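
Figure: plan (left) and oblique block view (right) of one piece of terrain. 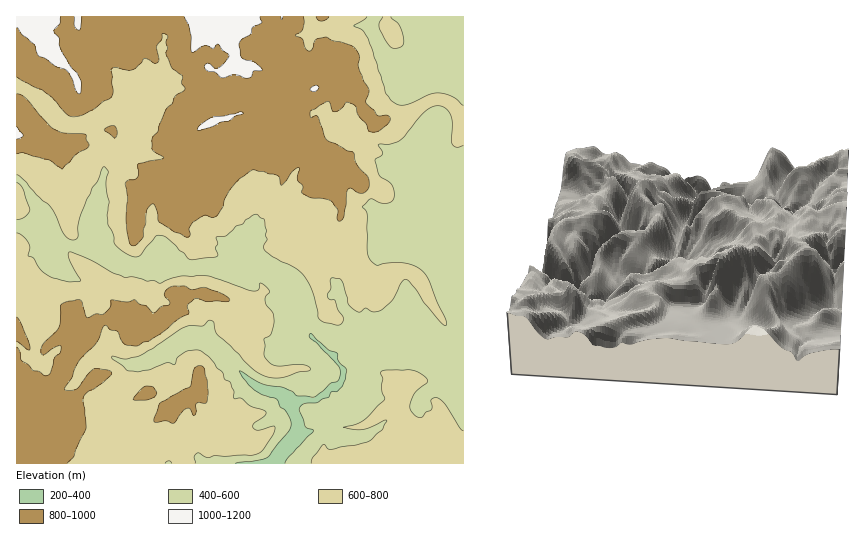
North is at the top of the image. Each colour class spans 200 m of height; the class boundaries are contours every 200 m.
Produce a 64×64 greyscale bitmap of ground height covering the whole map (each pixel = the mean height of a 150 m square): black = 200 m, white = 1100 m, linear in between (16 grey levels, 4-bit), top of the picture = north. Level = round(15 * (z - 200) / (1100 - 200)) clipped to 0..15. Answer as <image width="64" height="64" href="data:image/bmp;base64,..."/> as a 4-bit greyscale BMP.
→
<image width="64" height="64" href="data:image/bmp;base64,Qk12CAAAAAAAAHYAAAAoAAAAQAAAAEAAAAABAAQAAAAAAAAIAAATCwAAEwsAABAAAAAAAAAAAAAAABEREQAiIiIAMzMzAERERABVVVUAZmZmAHd3dwCIiIgAmZmZAKqqqgC7u7sAzMzMAN3d3QDu7u4A////AMzMy7qpiIiIiId3eIdWVVREMyI0Vnd3d3d3iIiIiIiIzMzMy6mIiIiIiIiIh3h3d3d1MiNFZ3d3eIiIiIiIiIjMzMzcqZiIiImZiImIiJmZmIdTIjVndnd3iIiIiIiIiMzMzMy6mIiIiZmZmZiZmZiIiGQiJFZmZmZ3iIiImYiIzLu8zLqZiIiJmZmZmZmZiId3dkIjRVZmZmd3iIiIh4fMu7zMu6mIiImaqqqqmpiId2ZmUyRFZnd3d3d4iHd3dsy7vMy6mZmIiZqqqqqqmIiHdlZTNFZmZmZ3d3h3d3d1y7u7zLqZmZmZmquqqqqZiId3ZDI0VVVVVmd3h3Z3d2W7u7u8uqmZmqmqqrqqqpmIdmVUIjRERFVWZniHdmd2VbzMu7u6qZmaqqqqqqqqmYdlRDMjMzM0RVVmd4h2Z2ZVzMzLqqqqqqqqqqmaqqqYdlQzMjNFVDNEVVZ4mYdmZVXLu7u6mrqqmZmqqZmquph1QzREVVVlQzRFVniZmHZVVbuqqruZu7qYiImYmaqql2Q0Vnd2ZmZUNEVWeIiIdlZmuqqqq6mqqpdmZ4iJqql2VEaIh3d3ZlQ0VWZnd3ZlVmaqqqqqqZmYdmVVZ3iZmGVEaIdmZmZlRERVVVVmZmZmZqqqqqq6mId4d2VVZ4iGVEaJh2VVVVRDRFVVVWZmZmZmqqqqqqupiJmZh1VVZmVFaJmHZVVVRDREREVVVmZmZmWqmqqqqrqZmrupdlRFRFZ5mYdlVEQzRVRVVVVVZmZmZaqZqqqqu6mrzMuodVRVaJmZh3ZVRERVZVVVVVVWZmZlqpmaqqq7qqvMzLqXZmZ5mZiIdlVERWZlVlVVVWZmZ2WpmZqrqqqrvNzLu6mYh3iZmYh2VERXd3ZmZmVVZmZ3ZamZmqu6qqu8zLq7u6mIiZqZh3ZURWd3dmZmZmZmZ3ZlmZmaq6qZmru6qaq7qpmZqph3ZlRFZ3dmd3d2ZmZ3dlWZmamaqpiaqqqZmruqqqqpiHdmVEVnd2d3eHdmZ3dmVYmZmYiZiZqZmZiKu6qqqph3d2ZURXd3Z4iIh3Znd2ZliZmId3d4mYiIiHmqqamYd2Z3ZURWd3ZniIiHdnd2ZlWJmHdmd4mYd3dmZneHh3ZmZmVVVVeHd3eIiIh3d3ZmVYiHZmZ3iIdmZlVVVVZmVVVmVVVWeId3d4iHeHd3ZmZlh3ZmZniHZlVVVVVVVVVVVVVWZmeIh3d3iHd3d3ZmZmaHdmZnd2ZVVmZlVWZ3d2ZVVWZ3iJiId4iIdmZmZmZmZodmVmZmVVVniGVWZ3mYdlVWZ3iImIiIiIhmZmZmZmZmh2ZVZmVVVnmqhlZ4mYd2ZVZneIiIiIiIiGZmZmZmZmZ2ZlVndlVmebuXZ5mph3dmZmd4iIiImYiIZmZmZmZmZmZlVXh2VWeJu6iJqqmIh3ZmZ3eIiIiZmYhmZmZmZmZmZlVWiXZVZ4q7qau7qpmYd3ZniIiImZqpmGZmZmZmZmZ3ZmaJhmVnirupq8u6qqmId3d4iZmZmqmIZmZmZmZmZodmZ5mHZmeKu6qrzMu7upiHeIiJmZmaqYdmZmZmVVZmd2Z4mYdmZ4m7urvNzLu6mIiIiImZqqq5h2d3ZmZVVmZ3Z4mal3Znmru7u83MzMupiImamaqru7qZiIdmZVVVZnd4iaqYdmiaq7u7zczMzKmZmZqZqru8uryoh2ZlVVVVd3iaqpiHaKqqu7zN3MzMupmZqqqru7zLzKh2ZlVVVVV3iJqqmYdniaq7vNzMzMzLqqqqqqu7vM3Ll2ZmVVVVVXiJmqqpiHd4mqu8zMzLzMy7u7u6qrvM3bmHZmVWZlVVmZqqqqmYeIiaqqq7u7u8zMu8u7u7u83cqHdmZWZmZmaqu7u6qpmJiJmaq8y7u7vMzM3Mu7u7zLqph3ZmZmZmZszMzLu6qYmYiJq7zNy7u8zM3dzMzMy7qYiHdmZmZmZ33d3Mu7qpmqh4mqu83czMzMzdzMzMy6mIeIiIdmZmZnjdzLqqqqqqqYiaqrvN3czMzNzMzLu7mIeJqpmHZmZmeNy7qpmZmZqoiJqqu83e3d3d3dzMu7qYiJqrqph2ZmZ43LqpmqmZiZiImaqrzN3d3d3d3cy6qZmYmrqqmIdmZnjLqpmru6qYiYiaqqu8zN3d3d3NzMupmqmqqpmIiHZnd7qpmrzMuqmZiZqqq7zMzd3czMzLu7qruqqph3Z3d3d3qpmqvN3LuqmJmZqqu7zM3MzMzMzM3Lu7u6h2ZmZ3d3aqqrvN3cy6qZiZmZqrzMzMzMzd3d3d3MzLqXZVVWZmZaq7vM3dzLqZmZiZmrvMzd3d3d3d3d3dzLqYdlVVVVVVq7zN3d3MupmqmZmqvN3d3d3d3d3d3d3cupdmVVVVVUS8zd3d3Mu6qqqamaq83d7u7d3d3d3N3dy5h2VVVVVERLzd3u3Mu7u7qqqqq8zN3e7t3dzd3LzN3LmHZVZVVVVVzN3u7cu7zLu6q6q73czd3d3dzN3Lu8zMuXZmZmVVVVXN3u7czMzMy7u7qrve3d3u3dzMzLqru7uodmd2ZVVVVc3u7tzM3dzLu7uqvN7u7u7d3Mu7uaqqqZh2Z3dlVVVV3u7t3N3d3MzMu6q83v7u7u3dzMupmZmIh2Z3dmVVVWbu7u7d3dzMzNzLq8ze/+7+7t3d3LmJiHd2Znd2ZVVWZu7u7t3d3MzN3Mu83e//7v7u3d3cuZqpiHdmd2ZlVVZm"/>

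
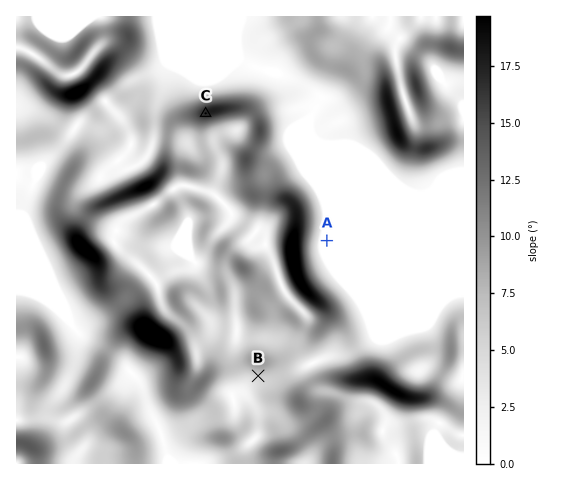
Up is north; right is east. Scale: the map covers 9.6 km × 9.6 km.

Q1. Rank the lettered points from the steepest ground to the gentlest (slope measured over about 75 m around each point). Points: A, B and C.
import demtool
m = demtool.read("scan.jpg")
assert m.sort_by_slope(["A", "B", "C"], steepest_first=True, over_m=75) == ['C', 'B', 'A']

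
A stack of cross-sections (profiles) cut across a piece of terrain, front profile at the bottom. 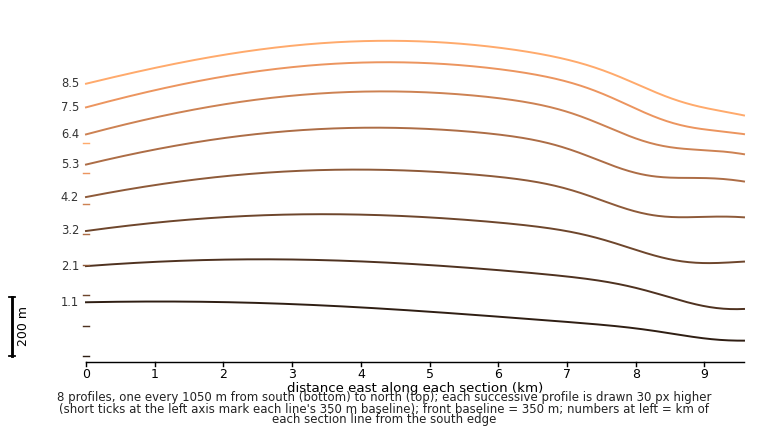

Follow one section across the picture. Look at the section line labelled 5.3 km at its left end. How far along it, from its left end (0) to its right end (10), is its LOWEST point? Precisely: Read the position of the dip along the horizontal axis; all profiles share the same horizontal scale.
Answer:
10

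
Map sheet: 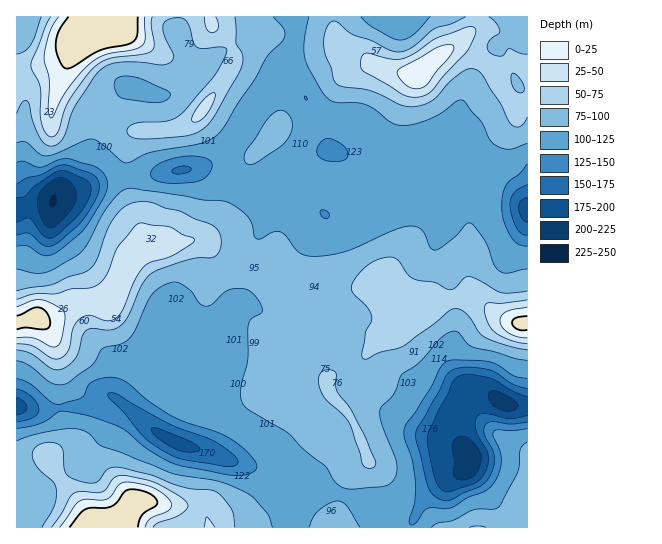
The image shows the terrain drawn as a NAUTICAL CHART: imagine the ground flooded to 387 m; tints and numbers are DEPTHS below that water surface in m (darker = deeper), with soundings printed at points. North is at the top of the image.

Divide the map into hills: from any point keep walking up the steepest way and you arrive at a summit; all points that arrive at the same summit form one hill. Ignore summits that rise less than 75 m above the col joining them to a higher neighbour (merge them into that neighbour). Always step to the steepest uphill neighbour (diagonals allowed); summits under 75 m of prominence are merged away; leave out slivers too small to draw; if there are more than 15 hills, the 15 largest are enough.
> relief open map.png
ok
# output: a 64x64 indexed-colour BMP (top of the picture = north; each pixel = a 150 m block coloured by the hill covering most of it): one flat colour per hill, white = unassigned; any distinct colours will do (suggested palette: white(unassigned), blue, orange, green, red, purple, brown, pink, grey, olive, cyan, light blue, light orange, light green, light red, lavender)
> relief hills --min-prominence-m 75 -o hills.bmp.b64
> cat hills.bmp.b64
<image width="64" height="64" href="data:image/bmp;base64,Qk12CAAAAAAAAHYAAAAoAAAAQAAAAEAAAAABAAQAAAAAAAAIAAATCwAAEwsAABAAAAAAAAAA////ALR3HwAOf/8ALKAsACgn1gC9Z5QAS1aMAMJ34wB/f38AIr28AM++FwDox64AeLv/AIrfmACWmP8A1bDFAFVVVVVVVVVVVVVVVVVVVVVVUREREREREiMzMzMzMzMzVVVVVVVVVVVVVVVVVVVVVVVRERERERIiIjMzMzMzMzNVVVVVVVVVVVVVVVVVVVVVVVERERERIiIiMzMzMzMzM1VVVVVVVVVVVVVVVVVVVVVVURERERIiIiIjMzMzMzMzVVVVVVVVVVVVVVVVVVVVVVVREREiIiIiIiIzMzMzMzNVVVVVVVVVVVVVVVVVVVVVVRIiIiIiIiIiIiMzMzMzM1VVVVVVVVVVVVVVVVVVVVVRESIiIiIiIiIiIiMzMzMzVVVVVVVVVVVVVVVVVVVVUiEREiIiIiIiIiIiIjMzMzNVVVVVVVVVVVVVVVVVURERIhERIiIiIiIiIiIiIzMzM1VVVVVVVVVVVVVVVRERERESEREiIiIiIiIiIiIzMzMzVVVVVVVVVVVVVRERERERERIhESIiIiIiIiIiIjMzMzNVVVVVVVVVVVURERERERERESIRIiIiIiIiIiIjMzMzM1VVVVVVVVVVURERERERERERIiIiIiIiIiIiIiMzMzMzVVVVVVVVVVURERERERERERESIiIiIiIiIiIiIzMzMzNVVVVVVVVVURERERERERERERIiIiIiIiIiIiIjMzMzMxERERERFVEREREREREREREREiIiIiIiIiIiIiIzMzIiEREREREREREREREREREREREiIiIiIiIiIiIiIjMzIiIRERERERERERERERERERERESIiIiIiIiIiIiIiIiIiIhERERERERERERERERERERERIiIiIiIiIiIiIiIiIiIiEREREREREREREREREREREREiIiIiIiIiIiIiIiIiIiIREREREREREREREREREREREiIiIiIiIiIiIiIiIiIiIhERERERERERERERERERERERIiIiIiIiIiIiIiIiIiIiEREREREREREREREREREREREiIiIiIiIiIiIiIiIiIiIRERERERERERERERERERERESIiIiIiIiIiIiIiIiIiIhERERERERERERERERERERERIiIiIiIiIiIiIiIiIiIiERERERERERERERERERERERIiIiIiIiIiIiIiIiIiIiIRERERERERERERERERERESIiIiIiIiIiIiIiIiIiIiIhERERERERERERERERERESIiIiIiIiIiIiIiIiIiIiIiERERERERERERERERERESIiIiIiIiIiIiIiIiIiIiIiIRERERERERERERERERERIiIiIiIiIiIiIiIiIiIiIiIhERERERERERERERERERESIiIiIiIiIiIiIiIiIiIiIiERERERERERERERERERERIiIiIiIiIiIiIiIiIiIiIiIREREREREREREREREREREiIiIiIiIiIiIiIiIiIiIiIhERERERERERERERERERESIiIiIiIiIiIiIiIiIiIiIiERERERERERERERERERERIiIiIiIiIiIiIiIiIiIiIiIREREREREREREREREREREiIiIiIiIiIiIiIiIiIiIiIhERERERERERERERERERESIiIiIiIiIiIiIiIiIiIiIiEREREREREREREREREREREiIiIiIiIiIiIiIiIiIiIiIRERERERERERERERERERESIiIiIiIiIiIiIiIiIiIiIhEREREREREREREREREREREiIiIyIiIiIiIiIiIiIiIiMzMRERERERERERERERERESIiIzMiIiIiIiIiIiIiIiIzMzEREREREREREREREREREiIzMzMRERIiIiIiIiIiJDMzMzMRERERERERERERERERMzMzMxEREREiIiIiIiJEMzMzMzMzMRERERERERMzMzMzMzMzERERERERIiIiJEQzMzMzMzMzMzMxERETMzMzMzMzMzMRERERERERIiRERDMzMzMzMzMzMzMzMzMzMzMzMzMzMxERERERERERREREMzMzMzMzMzMzMzMzMzMzMzMzMzM0QRERERERERREREQzMzMzMzMzMzMzMzMzMzMzMzMzNEREQRERERERRERERDMzMzMzMzMzMzMzMzMzMzMzMzM0RERERBERERREREREMzMzMzMzMzMzMzMzMzMzMzMzM0REREREREQUREREREQzMzMzMzMzMzMzMzMzMzMzMzMzRERERERERERERERERDMzMzMzMzMzMzMzMzMzMzMzMzREREREREREREREREREMzMzMzMzMzMzMzMzMzMzMzMzNEREREREREREREREREQzMzMzMzMzMzMzMzMzMzMzMzNERERERERERERERERERDMzMzMzMzMzMzMzMzMzMzMzM0REREREREREREREREREMzMzMzMzMzMzMzMzMzMzMzM0REREREREREREREREREQzMzMzMzMzMzMzMzMzMzMzMzRERERERERERERERERERDMzMzMzMzMzMzMzMzMzMzMzREREREREREREREREREREMzMzMzMzMzMzMzMzMzMzMzNEREREREREREREREREREQzMzMzMzMzMzMzMzMzMzMzMzRERERERERERERERERERDMzMzMzMzMzMzMzMzMzMzMzNEREREREREREREREREREMzMzMzMzMzMzMzMzMzMzMzM0REREREREREREREREREQzMzMzMzMzMzMzMzMzMzMzMzRERERERERERERERERERDMzMzMzMzMzMzMzMzMzMzMzNERERERERERERERERERE"/>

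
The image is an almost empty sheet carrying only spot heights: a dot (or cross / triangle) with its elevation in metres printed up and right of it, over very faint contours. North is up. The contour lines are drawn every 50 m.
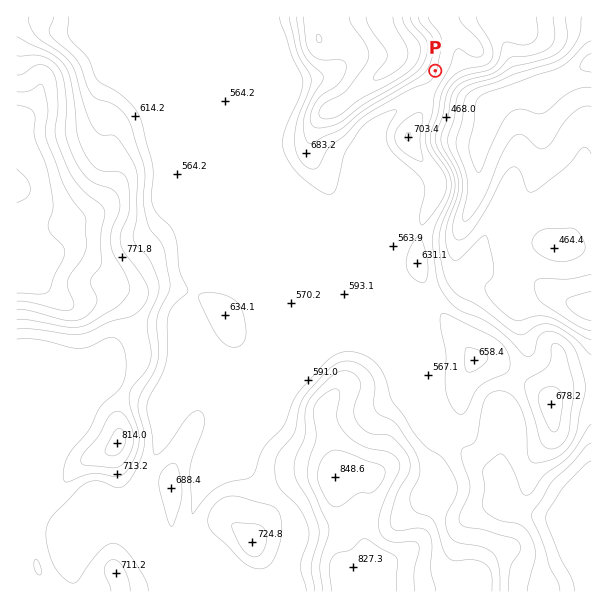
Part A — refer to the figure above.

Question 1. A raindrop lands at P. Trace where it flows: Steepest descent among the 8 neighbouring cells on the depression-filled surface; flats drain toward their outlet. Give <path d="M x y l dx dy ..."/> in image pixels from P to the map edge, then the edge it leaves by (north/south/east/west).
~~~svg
<path d="M435 71l9 0 30 30 3 1 29 0 7-7 3-2 12-1 2-2 4 0 2-1 13 0 9-9 11-5 10-7 3-2 9 0"/>
exit: east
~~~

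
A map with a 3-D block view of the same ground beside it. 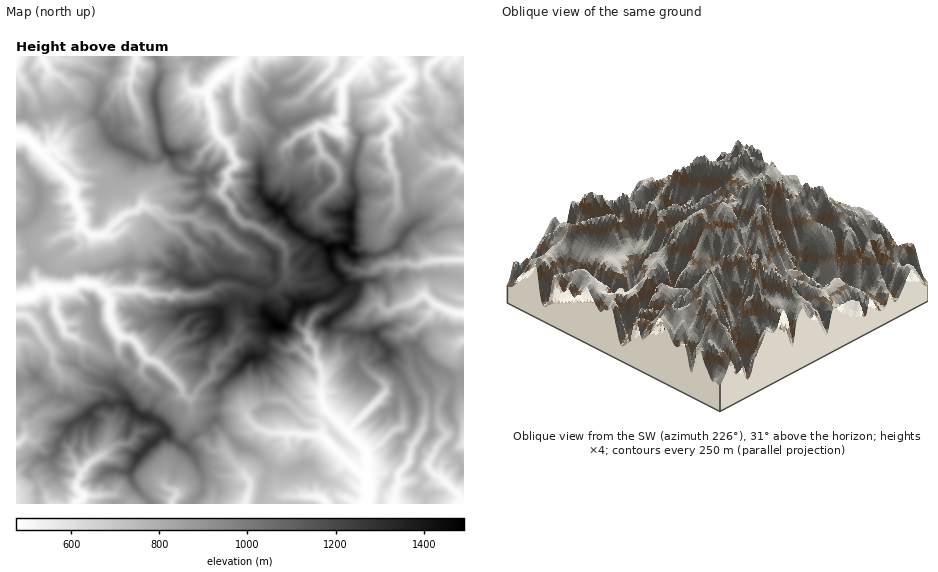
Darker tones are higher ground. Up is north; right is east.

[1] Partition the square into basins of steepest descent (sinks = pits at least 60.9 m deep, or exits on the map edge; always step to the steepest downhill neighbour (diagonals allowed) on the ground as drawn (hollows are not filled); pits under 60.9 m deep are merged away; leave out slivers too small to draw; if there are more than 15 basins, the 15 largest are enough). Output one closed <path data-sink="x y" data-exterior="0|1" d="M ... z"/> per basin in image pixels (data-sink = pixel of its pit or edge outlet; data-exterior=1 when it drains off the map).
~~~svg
<path data-sink="17 298" data-exterior="1" d="M36 260l-3 0-5 5-6 10-6 1 0 52 8 1 5 3 10 15 1 7-4 23 15 13 3 7 17 2 18 15 6-7 7-3 27 0 10 11 19 6 6 7 4 8 15 11 13-13 13-6 7-10 0-14 3-6 0-10 27-29 12-2 6-5 3-19 8-8-11-13 2-10-3-14-28-12-21 0-8 6-13 2-12-9-12-2-9-7-31-2-33 7-20-4-8 5-11 0-11-4z"/><path data-sink="17 135" data-exterior="1" d="M73 105l-14 5-9 0-15 7-15-1-4 1 0 40 7 5 16 28-2 21-5 8-8 6 2 17 8 18 7 2 5 6 11 4 11 0 8-5 20 4 23-6 24-1 17 2 9 7 12 2 12 9 13-2 8-6 13-1 29 9 8 4 10-6 0-28-16-14-19-7-23-25-13-8-2-25-19-3-7-8-3-9-4-3-11 8-9 0-30-15-9-9-5-14-8-9z"/><path data-sink="368 491" data-exterior="0" d="M343 281l-1 5-12 10-25 8-7 0-15 22-4 1-3-3-8 7-4 21-6 5-12 2-27 29 0 10-3 6 0 15 25 28 15 6 16 15 15 3 21-7 11 13 12 8 1 10 5 9 42 0 3-13 17-32-1-9 2-10 13-14 2-17-2-11-13-26-11-11-1-10-13-17-21 0-6-4-14-1-6-5 0-3 16-13 10-12 2-10z"/><path data-sink="237 65" data-exterior="0" d="M297 56l-141 1 4 5 1 12-6 16 0 14 9 42 8 9 3 9 7 8 20 4-2 9 3 16 13 7 23 25 19 7 16 14 1 25-4 6-8 4 3 13-2 10 15 15 7-4 12-19 7 0 23-6 15-14-1-6-10-10-2-19-10-7-11-3-15-10-7-11-21-18-6-9 0-31 8-9 13-24-13-13-2-11 9-10 2-12 20-14z"/><path data-sink="368 57" data-exterior="1" d="M379 56l-35 0-5 16-25 25-2 16-15 8-16 5-13 25-8 9 0 31 3 6 24 21 7 11 15 10 11 3 8 6 6-2 12 0 5-7-1-26 6-18-4-24 8-29 0-7-7-11 1-23 7-4 17-5 7-6-4-8 4-10-5-7z"/><path data-sink="76 503" data-exterior="1" d="M125 402l-13 3-10-1-7 3-7 8-20 13-10 14 0 7-8 9-10 0-8 7-3 8 8 9 2 22 111-1-17-21-3-11 7-14 14-14 16-11-9-11-19-6-10-11z"/><path data-sink="397 57" data-exterior="1" d="M420 56l-39 0-1 5 5 7-4 7 4 11-7 6-17 5-7 4-1 23 7 11 0 7-8 29 0 10 4 14 13-4 17 0 6 4 13 0 1-23-4-10 18-16 17-10-7-8 0-12-6-8 0-7-3-7z"/><path data-sink="463 313" data-exterior="1" d="M442 273l-39 1-10 6-25 0-13 5 1 6-4 9-19 16-5 8 6 5 14 1 6 4 21 0 14 17 8-1 7-5 10 1 9-11 14-6 26 0 1-52z"/><path data-sink="136 57" data-exterior="1" d="M155 56l-40 0-5 18-9 13-1 14-5 12 9 9 3 10 8 10 33 18 9 0 11-8-6-13-7-35 0-14 6-16-1-12z"/><path data-sink="463 260" data-exterior="1" d="M463 225l-19 1-13 6-6 0-12-7-9 8-7 13-21 10-22 0-10-10-10 0-4 3 1 15 11 15 8 6 7 0 11-5 25 0 10-6 39-1 21 3z"/><path data-sink="461 503" data-exterior="1" d="M416 349l2 20 10 13 4 12-1 39-11 16 0 7-5 12 8 10-6 13 10 5-1 8 37 0 0-38-14-16 0-4 7-10 0-8-8-20 4-17-1-14-4-5-16-8z"/><path data-sink="245 503" data-exterior="1" d="M215 419l-8 10-11 5-12 12 9 8 10 23 10 4 5 5 0 18 42 0 8-31 0-8-16-15-11-3z"/><path data-sink="393 503" data-exterior="1" d="M413 345l-9 0-7 5-9 2 1 9 11 11 9 18 6 22-5 19-10 9-2 10 1 9-17 32-1 13 44 0 2-5-2-4-8-4 6-13-8-10 5-12 0-7 11-16 1-39-4-12-10-13z"/><path data-sink="17 443" data-exterior="1" d="M35 377l-19 3 1 83 11-3 7 1 4-3 11 0 8-9 0-7 10-14 20-13-14-15-20-3-3-7z"/><path data-sink="43 59" data-exterior="0" d="M113 56l-80 0-5 15 8 12 11 28 26-6 22 8 5-12 1-14 11-16z"/>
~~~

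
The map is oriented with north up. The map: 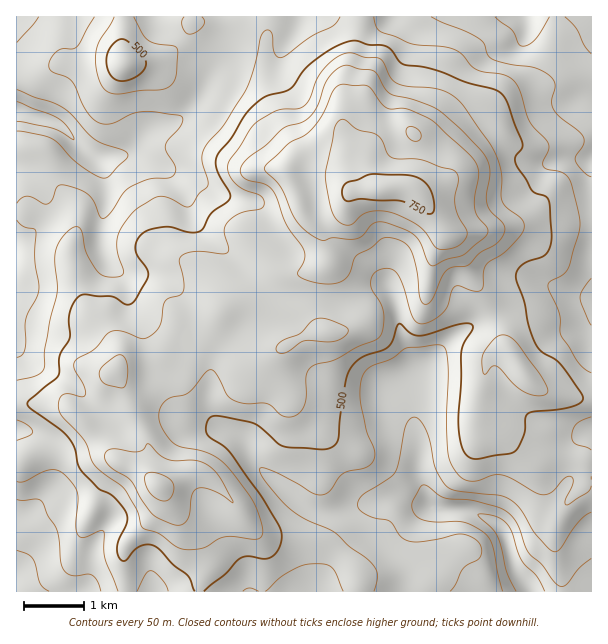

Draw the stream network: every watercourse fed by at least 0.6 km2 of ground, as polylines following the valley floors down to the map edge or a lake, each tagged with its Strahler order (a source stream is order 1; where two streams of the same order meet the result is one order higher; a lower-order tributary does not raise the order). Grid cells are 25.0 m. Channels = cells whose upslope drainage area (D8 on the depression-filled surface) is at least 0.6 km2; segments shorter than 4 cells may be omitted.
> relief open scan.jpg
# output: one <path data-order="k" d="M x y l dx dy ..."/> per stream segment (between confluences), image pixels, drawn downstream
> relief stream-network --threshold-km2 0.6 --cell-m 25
<path data-order="1" d="M305 591l6 0"/><path data-order="1" d="M591 575l0 16"/><path data-order="3" d="M504 533l3 6 0 4 2 2 0 4 1 2 2 10 6 12 6 6 0 2 4 4 3 6"/><path data-order="1" d="M104 530l-6 7-6 12 0 5-2 1 0 24-1 3-9 9-63 0"/><path data-order="1" d="M216 530l3 7 26 26 0 3 1 1 0 24 3 0"/><path data-order="1" d="M521 528l-3 0-2 2-12 3"/><path data-order="1" d="M17 522l0 69"/><path data-order="3" d="M435 510l33 0 2 2 3 0 7 4 3 0 9 5 3 3 2 0 6 6 1 3"/><path data-order="1" d="M431 509l4 1"/><path data-order="3" d="M431 507l1 0 3 3"/><path data-order="2" d="M248 446l0 3 7 13 24 24 2 0 15 14 1 0 3 3 11 6 3 0 1 1 6 0 2 2 24 0 1-2 3 0 2-1 3 0 1-2 3 0 2-1 3 0 6-3 4 0 9-5 21 0 2 2 3 0 6 3 4 0 2 1 3 0 6 3"/><path data-order="1" d="M248 438l0 8"/><path data-order="1" d="M33 434l-1-2-6 0-2-1-7 0 0-2"/><path data-order="2" d="M227 431l12 6 9 9"/><path data-order="2" d="M414 425l2 12 1 1 0 33 2 2 0 4 3 5 0 3 3 4 1 11 5 6 0 1"/><path data-order="1" d="M524 416l6 1 1 2 3 0 2 1 4 0 2 2 13 1 2 2 3 0 6 3 6 0 1 1 18 0 0 2"/><path data-order="2" d="M210 414l2 3 12 12 3 2"/><path data-order="2" d="M411 410l0 4 2 2 0 7 1 2"/><path data-order="1" d="M98 408l-27-27-17-9-7-1-14-8-16-16 0-6"/><path data-order="1" d="M171 408l0 5 3 6 14 13 25 0 2-1 12 0"/><path data-order="1" d="M375 384l15 12 6 0 3 2 12 12"/><path data-order="1" d="M224 351l-11 11 0 3-1 1 0 21-2 2 0 25"/><path data-order="1" d="M591 330l0-33"/><path data-order="1" d="M470 324l-11 11-1 0-39 39-5 9 0 42"/><path data-order="1" d="M351 300l8-3 3-3 10-6 15 0 3 3"/><path data-order="1" d="M129 294l0-7-3-6-21-21 0-2"/><path data-order="2" d="M591 293l0 4"/><path data-order="2" d="M390 291l3 5 0 3 3 6 0 4 2 2 0 9 1 1 0 8 2 1 0 5 1 1 0 3 2 2 0 3 1 1 0 3 2 2 0 3 3 4 0 5 1 1 0 47"/><path data-order="1" d="M17 290l0-38"/><path data-order="1" d="M131 278l-14-8-12-12"/><path data-order="1" d="M531 276l9 5 3 0 11 6 3 0 4 3 5 0 1 1 5 0 1 2 18 0"/><path data-order="1" d="M246 269l-54-53"/><path data-order="1" d="M393 267l-4 9 0 12"/><path data-order="1" d="M591 261l0 32"/><path data-order="2" d="M105 258l-1-1 0-3-3-6 0-27 1-2 0-4 2-2 0-7 1-2 0-33-1-1 0-3-8-9"/><path data-order="2" d="M192 216l-1-1 0-5-2-1 0-5-1-1-2-6-7-9 0-2-6-6 0-1-11-11"/><path data-order="1" d="M315 209l2 1 0 5 1 1 0 3 2 2 0 3 3 6 0 12-9 9-23 0-19-20-6-12 0-3-3-3 0-1-11-11-6 0-1-1-11 0-1-2-9-1-11-8-1 0-5-4-1 0-8-8-6-3-13 0-2-1-4 0-2-2-3 0-6-3"/><path data-order="1" d="M515 198l3 0 6-3 18-18 0-3 3-3 0-1 9-9 3 0 1-2 33 0"/><path data-order="1" d="M24 171l-7 0 0-3"/><path data-order="2" d="M162 168l-1-1-8-2-4-3-3 0-9-4-5 0-1-2-15 0"/><path data-order="3" d="M96 158l-6-5-1 0-5-4-1 0-21-23-9-4-3 0-6-3-5 0-1-2-5 0-1-1-3 0-6-3-5 0-1-2"/><path data-order="3" d="M116 156l-11 0-1 2-8 0"/><path data-order="2" d="M123 155l-6 0-1 1"/><path data-order="1" d="M135 141l0 2-12 12"/><path data-order="1" d="M393 132l0-3-1-1 0-33 3-3 4-9 2-9 1-2 2-12 3-6 0-7 1-2 0-28-10 0"/><path data-order="2" d="M177 120l-6 3-12 2-1 1-6 2-27 27-2 0"/><path data-order="1" d="M564 107l6-2 14-7 7 0 0-5"/><path data-order="1" d="M297 99l-18-18 0-25 3-6 9-12 6-12 2-9 3 0"/><path data-order="1" d="M210 75l-7 17-3 3-3 6-20 19"/><path data-order="1" d="M495 53l11 0 1-2 3 0 15-15 0-19"/><path data-order="1" d="M440 17l85 0"/>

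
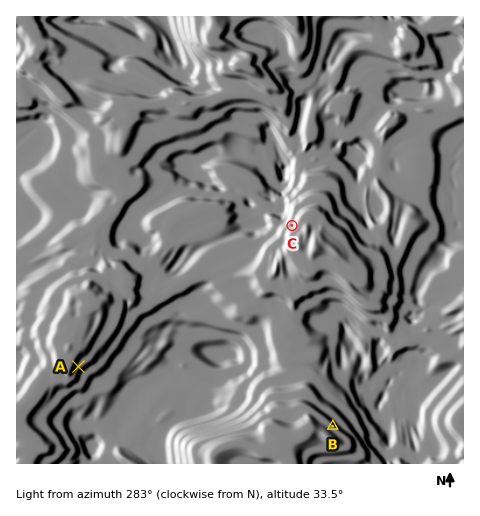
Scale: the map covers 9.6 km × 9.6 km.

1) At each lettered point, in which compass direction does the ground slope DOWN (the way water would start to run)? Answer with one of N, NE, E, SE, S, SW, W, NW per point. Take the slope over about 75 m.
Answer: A SE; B NE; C NW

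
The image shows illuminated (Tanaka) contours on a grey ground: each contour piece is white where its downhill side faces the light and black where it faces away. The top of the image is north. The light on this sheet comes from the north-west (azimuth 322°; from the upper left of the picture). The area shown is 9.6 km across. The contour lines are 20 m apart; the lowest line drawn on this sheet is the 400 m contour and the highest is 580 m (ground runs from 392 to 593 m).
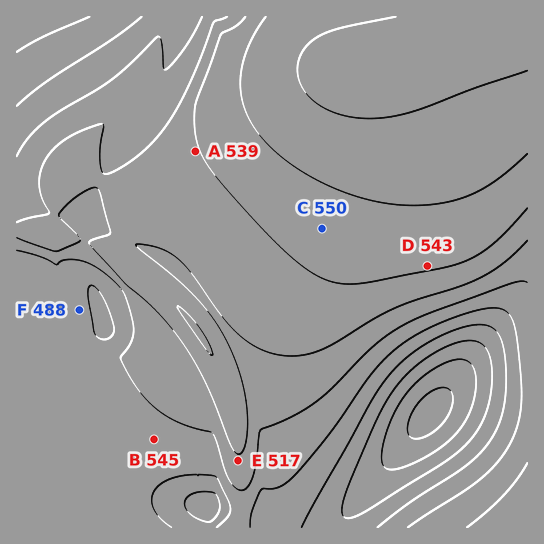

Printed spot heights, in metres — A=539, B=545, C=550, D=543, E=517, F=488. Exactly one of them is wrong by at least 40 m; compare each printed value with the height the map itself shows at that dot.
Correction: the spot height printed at B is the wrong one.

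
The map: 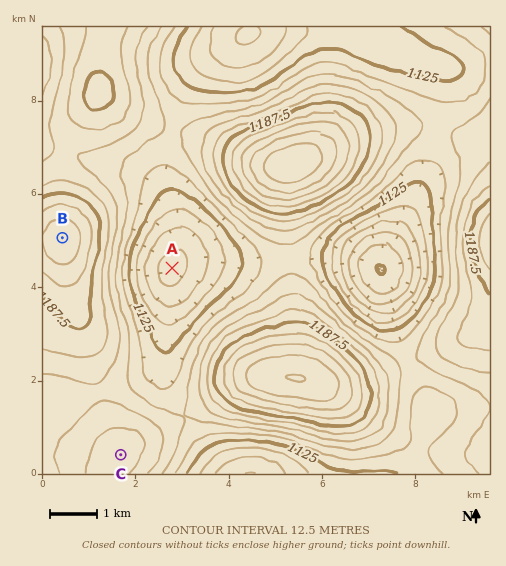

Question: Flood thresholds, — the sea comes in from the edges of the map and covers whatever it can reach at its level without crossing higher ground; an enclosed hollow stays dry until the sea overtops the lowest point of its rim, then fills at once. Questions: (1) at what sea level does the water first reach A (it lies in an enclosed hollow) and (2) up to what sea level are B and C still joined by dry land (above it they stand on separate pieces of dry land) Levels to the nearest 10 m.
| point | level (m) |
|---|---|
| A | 1150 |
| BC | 1160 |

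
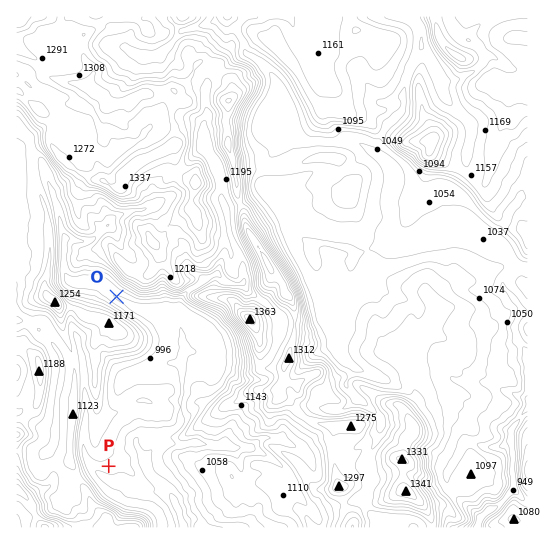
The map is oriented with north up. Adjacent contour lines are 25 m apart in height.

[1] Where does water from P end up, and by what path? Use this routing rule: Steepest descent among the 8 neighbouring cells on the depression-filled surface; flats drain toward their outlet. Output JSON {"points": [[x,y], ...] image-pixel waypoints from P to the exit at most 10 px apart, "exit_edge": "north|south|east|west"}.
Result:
{"points": [[109, 466], [109, 477], [118, 481], [129, 485], [139, 489], [150, 491], [161, 489], [171, 494], [177, 505], [179, 515], [183, 526], [183, 527]], "exit_edge": "south"}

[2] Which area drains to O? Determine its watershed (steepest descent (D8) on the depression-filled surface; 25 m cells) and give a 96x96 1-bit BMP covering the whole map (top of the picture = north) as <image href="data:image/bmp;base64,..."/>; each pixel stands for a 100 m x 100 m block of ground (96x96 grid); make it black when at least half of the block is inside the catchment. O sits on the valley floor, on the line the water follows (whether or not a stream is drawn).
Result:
<image width="96" height="96" href="data:image/bmp;base64,Qk2+BAAAAAAAAD4AAAAoAAAAYAAAAGAAAAABAAEAAAAAAIAEAAATCwAAEwsAAAIAAAAAAAAA////AAAAAAAAAAAAAAAAAAAAAAAAAAAAAAAAAAAAAAAAAAAAAAAAAAAAAAAAAAAAAAAAAAAAAAAAAAAAAAAAAAAAAAAAAAAAAAAAAAAAAAAAAAAAAAAAAAAAAAAAAAAAAAAAAAAAAAAAAAAAAAAAAAAAAAAAAAAAAAAAAAAAAAAAAAAAAAAAAAAAAAAAAAAAAAAAAAAAAAAAAAAAAAAAAAAAAAAAAAAAAAAAAAAAAAAAAAAAAAAAAAAAAAAAAAAAAAAAAAAAAAAAAAAAAAAAAAAAAAAAAAAAAAAAAAAAAAAAAAAAAAAAAAAAAAAAAAAAAAAAAAAAAAAAAAAAAAAAAAAAAAAAAAAAAAAAAAAAAAAAAAAAAAAAAAAAAAAAAAAAAAAAAAAAAAAAAAAAAAAAAAAAAAAAAAAAAAAAAAAAAAAAAAAAAAAAAAAAAAAAAAAAAAAAAAAAAAAAAAAAAAAAAAAAAAAAAAAAAAAAAAAAAAAAAAAAAAAAAAAAAAAAAAAAAAAAAAAAAAAAAAAAAAAAAAAAAAAAAAAAAAAAAAAAAAAAAAAAAAAAAAAAAAAAAAAAAAAAAAAAAAAAAAAAAAAAAAAAAAAAAAAAAAAAAAAAAAAAAAAAAAAAAAAAAAAAAwAAAAAAAAAAAAAADwAAAAAAAAAAAAAA/4AAAAAAAAAAAAAB/8AAAAAAAAAAAAAD/+AAAAAAAAAAAAAH/+AAAAAAAAAAAAAH//AAAAAAAAAAAAAD//gAAAAAAAAAAAAD//yAAAAAAAAAAAAD///AAAAAAAAAAAAD///AAAAAAAAAAAAD///gAAAAAAAAAAAD///gAAAAAAAAAAAD///AAAAAAAAAAAAD///AAAAAAAAAAAAD///gAAAAAAAAAAAD///wAAAAAAAAAAAD///wAAAAAAAAAAAD///8AAAAAAAAAAAD///+AAAAAAAAAAAD////AAAAAAAAAAAH////gAAAAAAAAAAH////gAAAAAAAAAAP////gAAAAAAAAAAP////gAAAAAAAAAAP/4//gAAAAAAAAAAP/A//gAAAAAAAAAAf8Af+AAAAAAAAAAAf4AP8AAAAAAAAAAAfgAH8AAAAAAAAAAAfAAB8AAAAAAAAAAAPAAAcAAAAAAAAAAAGAAAAAAAAAAAAAAAAAAAAAAAAAAAAAAAAAAAAAAAAAAAAAAAAAAAAAAAAAAAAAAAAAAAAAAAAAAAAAAAAAAAAAAAAAAAAAAAAAAAAAAAAAAAAAAAAAAAAAAAAAAAAAAAAAAAAAAAAAAAAAAAAAAAAAAAAAAAAAAAAAAAAAAAAAAAAAAAAAAAAAAAAAAAAAAAAAAAAAAAAAAAAAAAAAAAAAAAAAAAAAAAAAAAAAAAAAAAAAAAAAAAAAAAAAAAAAAAAAAAAAAAAAAAAAAAAAAAAAAAAAAAAAAAAAAAAAAAAAAAAAAAAAAAAAAAAAAAAAAAAAAAAAAAAAAAAAAAAAAAAAAAAAAAAAAAAAAAAAAAAAAAAAAAAAAAAAAAAAAAAAAAAAAAAAAAAAAAAAAA="/>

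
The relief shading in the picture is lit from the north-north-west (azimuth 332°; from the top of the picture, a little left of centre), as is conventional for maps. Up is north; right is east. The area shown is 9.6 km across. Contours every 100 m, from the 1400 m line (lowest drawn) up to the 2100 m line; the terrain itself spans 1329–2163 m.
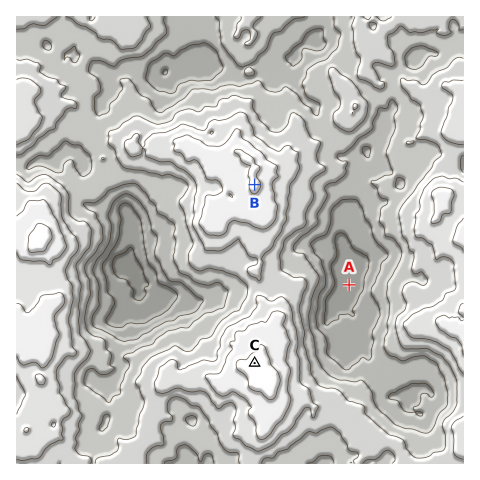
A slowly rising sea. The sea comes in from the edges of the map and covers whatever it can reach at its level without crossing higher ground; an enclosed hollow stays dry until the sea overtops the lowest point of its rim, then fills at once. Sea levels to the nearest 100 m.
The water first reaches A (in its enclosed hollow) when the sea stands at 1800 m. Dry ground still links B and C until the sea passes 1900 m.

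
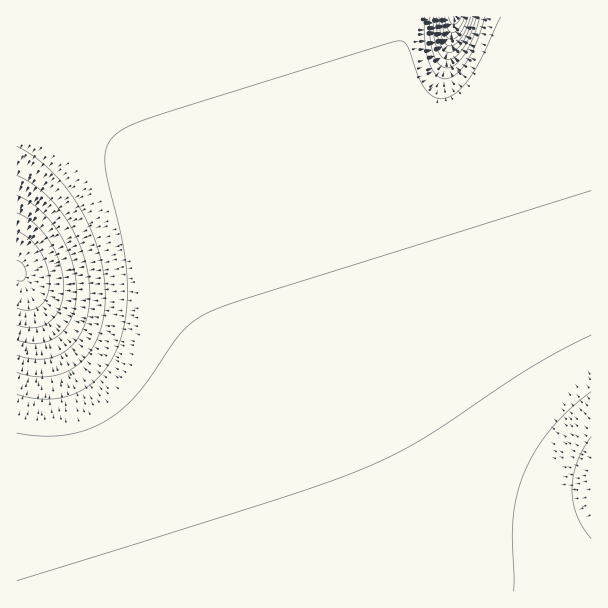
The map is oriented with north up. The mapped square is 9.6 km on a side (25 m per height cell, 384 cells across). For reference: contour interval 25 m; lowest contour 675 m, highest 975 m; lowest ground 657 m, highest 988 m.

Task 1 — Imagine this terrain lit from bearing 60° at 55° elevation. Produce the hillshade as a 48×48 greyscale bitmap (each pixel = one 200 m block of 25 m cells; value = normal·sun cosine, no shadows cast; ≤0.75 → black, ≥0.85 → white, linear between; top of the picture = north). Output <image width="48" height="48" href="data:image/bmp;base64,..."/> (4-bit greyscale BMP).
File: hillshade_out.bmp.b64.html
<image width="48" height="48" href="data:image/bmp;base64,Qk32BAAAAAAAAHYAAAAoAAAAMAAAADAAAAABAAQAAAAAAIAEAAATCwAAEwsAABAAAAAAAAAAAAAAABEREQAiIiIAMzMzAERERABVVVUAZmZmAHd3dwCIiIgAmZmZAKqqqgC7u7sAzMzMAN3d3QDu7u4A////ALu7u7u7u7u7u7u7u6qqqqqqqqqqqqqZmbu7u7u7u7u7u7u7u6qqqqqqqqqqqqmZmbu7u7u7u7u7u7u7uqqqqqqqqqqqqpmZmbu7u7u7u7u7u7u7uqqqqqqqqqqqqZmZiLu7u7u7u7u7u7u7uqqqqqqqqqqqmZmYiLu7u7u7u7u7u7u7uqqqqqqqqqqqmZmIiLu7u7u7u7u7u7u7uqqqqqqqqqqqmZmIh7u7u7u7u7u7u7u7uqqqqqqqqqqqmZmIh7u7u7u7uqu7u7u7uqqqqqqqqqqqmZmIh7u7u7u7qqqru7u7u6qqqqqqqqqqmZmIiLu7u7u6qqqqu7u7u6qqqqqqqqqqqZmYiLu7u7uqqqqqq7u7u6qqqqqqqqqqqZmZiLu7u7uqqqqqq7u7u7qqqqqqqqqqqpmZmczLu7qqqqqqqru7u7qqqqqqqqqqqqmZmczMu7qqqqqqqru7u7uqqqqqqqqqqqqpmd3Mu6qqqqqqqru7u7uqqqqqqqqqqqqqqu3cuqqqqqqqqqu7u7u6qqqqqqqqqqqqqu7cupmZmqqqqqu7u7u7qqqqqqqqqqqqqv7cqZiZmqqqqqu7u7u7uqqqqqqqqqqqqv7bmIiImaqqqqu7u7u7u6qqqqqqqqqqqv7Kh3d4maqqqqu7u7u7u7qqqqqqqqqqqv65dmZ3iaqqqqu7u7u7u7u6qqqqqqqqq+2nVEVniaqqqqu7u7u7u7u7uqqqqqqqu9uFQzRniaqqqqu7u7u7u7u7u7qqqqq7u8pkIiRXiaqqqqu7u7u7u7u7u7u7u7u7u6hCESRXiaqqqru7u7u7u7u7u7u7u7u7u4YxACRXiaqqqru7u7u7u7u7u7u7u7u7u2QQACRniaqqqru7u7u7u7u7u7u7u7u7u0MAASRomaqqqru7u7u7u7u7u7u7u7u7uzIAATV4mqqqq7u7u7u7u7u7u7u7u7u7uyEAEkZ5mqqqq7u7u7u7u7u7u7u7u7u7uyERJFeJqqqqq7u7u7u7u7u7u7u7u7u7uyIiRWiZqqqqu7u7u7u7u7u7u7u7u7u7uzM0Vniaqqqqu7u7u7u7u7u7u7u7u7u7u0RVZ4maqqqru7u7u7u7u7u7u7u7u7u7u1ZneJmqqqqru7u7u7u7u7u7u7u7u7u7u3d4iZqqqqq7u7u7u7u7u7u7u7u7u7u7u4iImaqqqqq7u7u7u7u7u7u7u7u7u7u7u4mZmqqqqqu7u7u7u7u7u7u7u7q7u7u7u5maqqqqqru7u7u7u7u7u7u7u7qru7u7u6qqqqqqq7u7u7u7u7u7u7u7y7qqu7u7u6qqqqqqq7u7u7u7u7u7u7u83bqqu7u7u6qqqqqqu7u7u7u7u7u7u7u+/6iaq7u7u6qqqqqru7u7u7u7u7u7u7vP/6aKq7u7u6qqqqu7u7u7u7u7u7u7u7vP/6FJqru7u6qqqru7u7u7u7u7u7u7u7vP/6AHqru7u6qqq7u7u7u7u7u7u7u7u7vP/8AEqru7u6qru7u7u7u7u7u7u7u7u7vP//AAmru7uw=="/>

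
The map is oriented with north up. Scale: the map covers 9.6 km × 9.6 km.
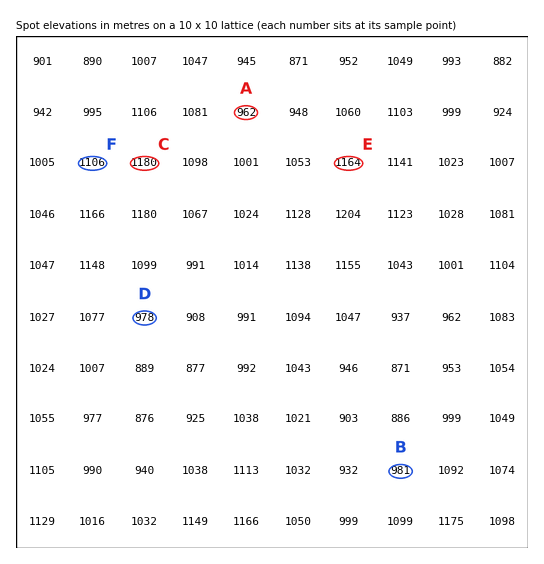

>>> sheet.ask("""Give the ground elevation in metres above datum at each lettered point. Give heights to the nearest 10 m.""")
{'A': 960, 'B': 980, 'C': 1180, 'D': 980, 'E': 1160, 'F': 1110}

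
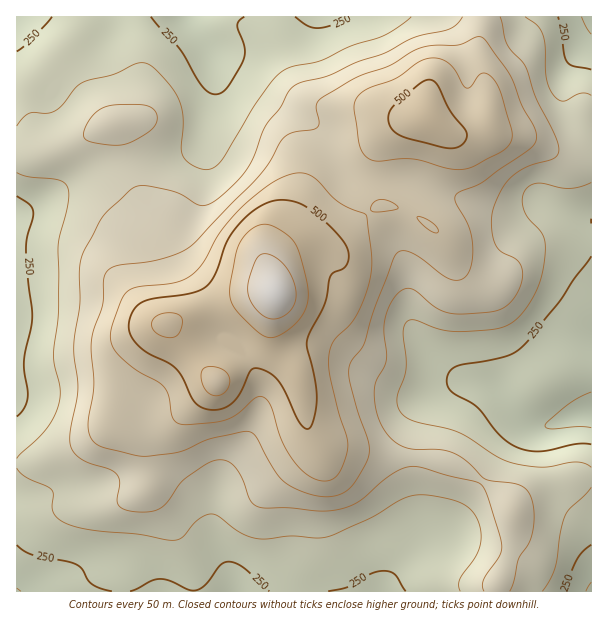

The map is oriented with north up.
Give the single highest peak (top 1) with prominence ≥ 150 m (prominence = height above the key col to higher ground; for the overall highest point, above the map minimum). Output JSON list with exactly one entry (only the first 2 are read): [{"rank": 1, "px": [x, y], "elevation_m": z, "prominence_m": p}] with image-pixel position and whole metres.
[{"rank": 1, "px": [275, 293], "elevation_m": 643, "prominence_m": 464}]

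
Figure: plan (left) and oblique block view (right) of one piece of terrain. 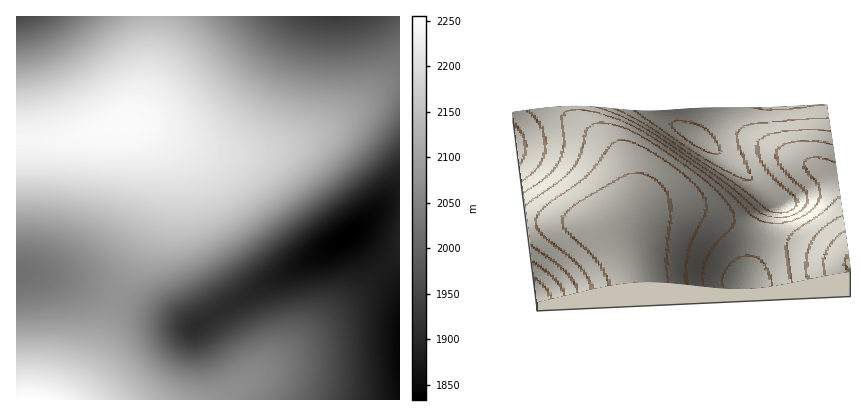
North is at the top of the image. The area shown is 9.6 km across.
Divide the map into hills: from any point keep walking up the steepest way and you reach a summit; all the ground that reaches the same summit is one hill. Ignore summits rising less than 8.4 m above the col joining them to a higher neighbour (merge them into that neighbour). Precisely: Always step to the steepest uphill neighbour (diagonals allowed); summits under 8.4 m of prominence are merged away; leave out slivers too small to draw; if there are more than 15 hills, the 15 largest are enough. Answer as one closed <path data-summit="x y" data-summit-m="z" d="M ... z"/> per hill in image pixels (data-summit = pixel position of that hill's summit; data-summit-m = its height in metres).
<path data-summit="120 126" data-summit-m="2248" d="M400 16l-384 0 0 258 30 1 28 6 102 40 20 5 150-89 40-37 14-4z"/><path data-summit="30 400" data-summit-m="2255" d="M352 235l-4 0-26 18-126 73-20-5-102-40-36-7-22 0 0 126 384 0 0-112z"/><path data-summit="400 242" data-summit-m="1889" d="M400 196l-14 4-26 26-11 8 18 16 33 38z"/>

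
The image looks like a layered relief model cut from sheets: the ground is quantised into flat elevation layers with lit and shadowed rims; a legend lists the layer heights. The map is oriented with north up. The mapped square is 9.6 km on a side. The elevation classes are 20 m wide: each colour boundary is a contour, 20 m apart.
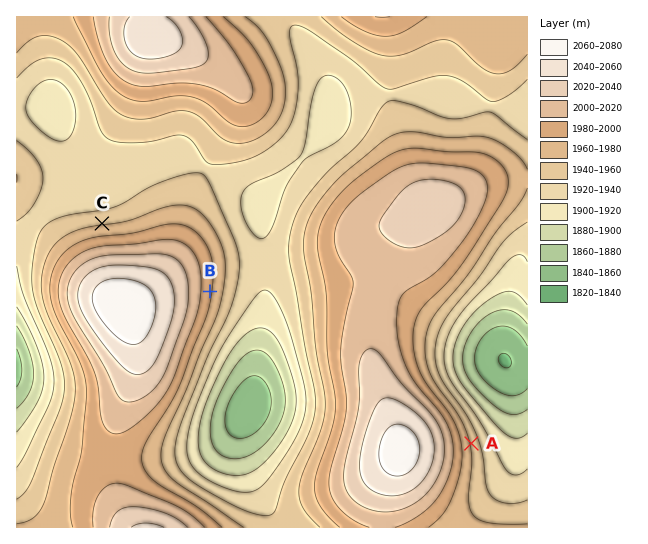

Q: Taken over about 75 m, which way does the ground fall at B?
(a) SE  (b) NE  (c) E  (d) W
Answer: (c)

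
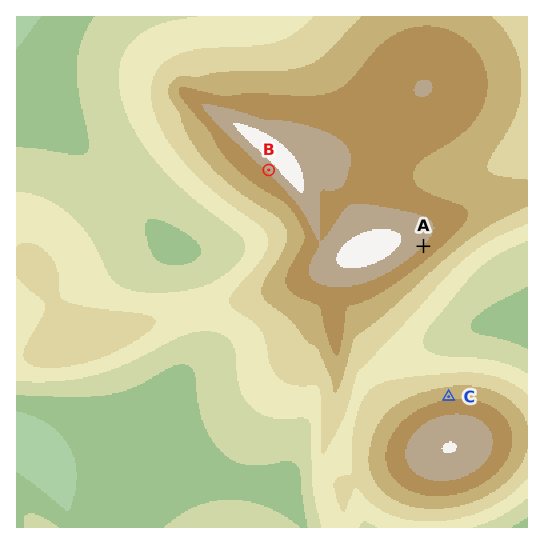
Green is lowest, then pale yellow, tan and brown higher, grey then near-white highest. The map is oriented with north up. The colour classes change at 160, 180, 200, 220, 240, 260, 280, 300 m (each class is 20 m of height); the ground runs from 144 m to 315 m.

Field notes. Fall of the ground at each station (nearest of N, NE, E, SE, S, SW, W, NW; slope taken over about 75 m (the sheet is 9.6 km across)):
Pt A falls SE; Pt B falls SW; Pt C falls N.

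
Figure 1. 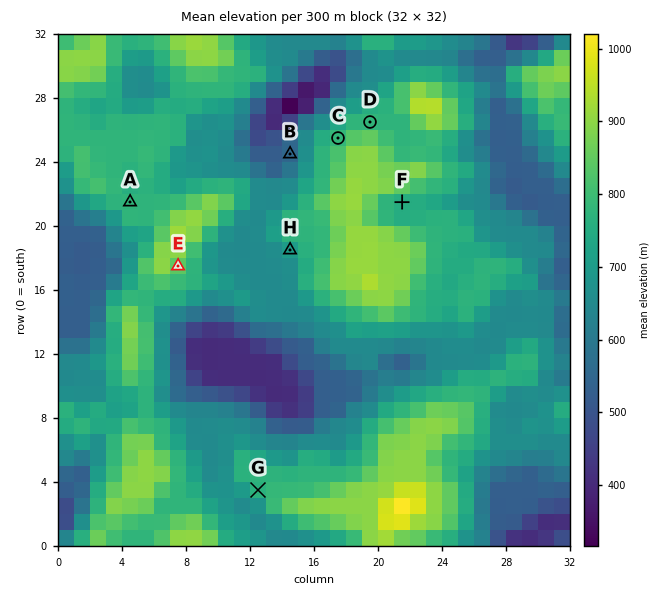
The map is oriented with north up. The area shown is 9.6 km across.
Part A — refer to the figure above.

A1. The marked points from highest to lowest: C A B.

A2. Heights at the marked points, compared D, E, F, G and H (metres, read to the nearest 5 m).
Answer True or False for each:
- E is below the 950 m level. True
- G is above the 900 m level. False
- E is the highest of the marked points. True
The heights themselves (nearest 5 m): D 780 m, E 845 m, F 750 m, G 775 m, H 700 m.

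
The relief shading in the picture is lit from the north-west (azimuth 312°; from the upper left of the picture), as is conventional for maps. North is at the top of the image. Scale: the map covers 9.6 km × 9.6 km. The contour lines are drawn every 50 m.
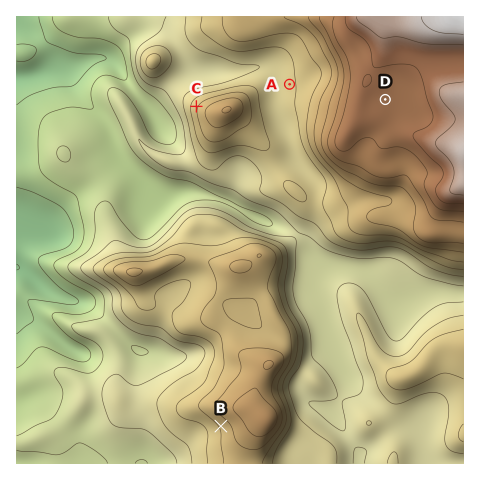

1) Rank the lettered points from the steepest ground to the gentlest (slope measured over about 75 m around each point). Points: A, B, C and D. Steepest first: C B A D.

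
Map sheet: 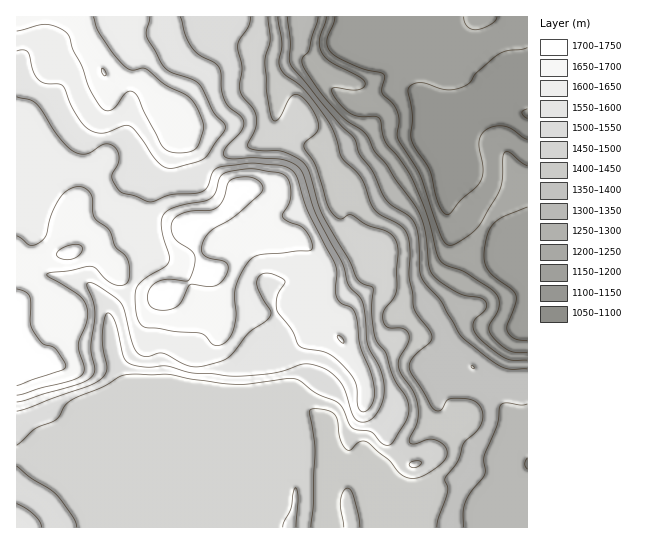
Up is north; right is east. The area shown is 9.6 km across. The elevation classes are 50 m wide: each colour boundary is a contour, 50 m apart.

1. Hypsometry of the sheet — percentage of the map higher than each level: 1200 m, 88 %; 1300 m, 82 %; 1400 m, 73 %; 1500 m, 44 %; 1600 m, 29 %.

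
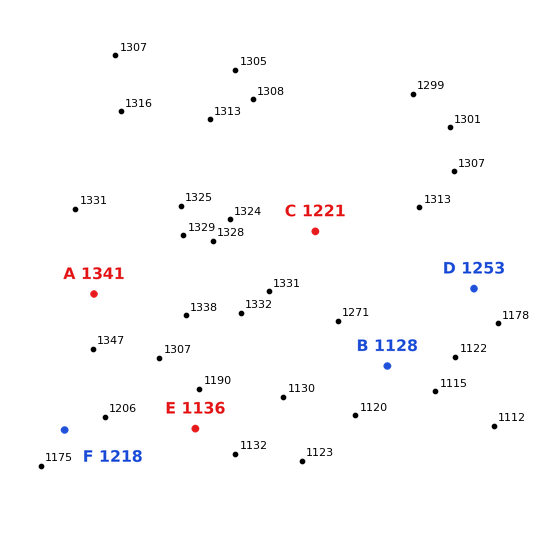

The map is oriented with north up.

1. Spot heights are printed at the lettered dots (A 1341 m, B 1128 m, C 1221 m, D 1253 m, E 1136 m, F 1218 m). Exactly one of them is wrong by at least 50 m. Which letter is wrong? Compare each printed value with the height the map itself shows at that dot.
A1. C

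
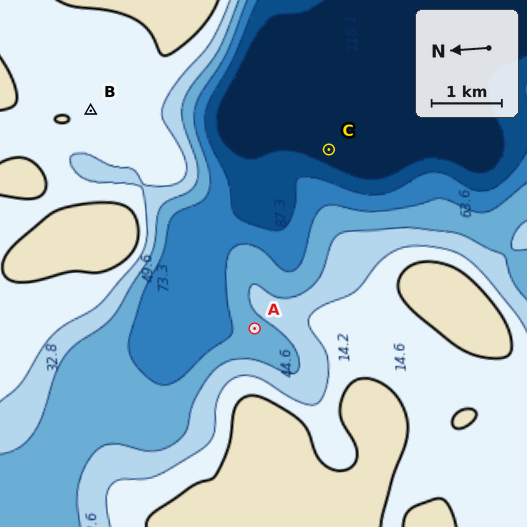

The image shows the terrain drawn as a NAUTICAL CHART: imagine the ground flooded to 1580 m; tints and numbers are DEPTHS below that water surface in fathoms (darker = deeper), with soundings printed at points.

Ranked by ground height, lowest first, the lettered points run C A B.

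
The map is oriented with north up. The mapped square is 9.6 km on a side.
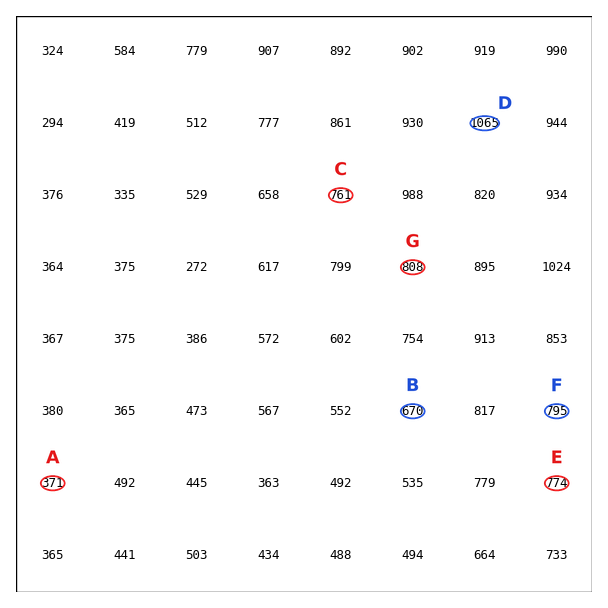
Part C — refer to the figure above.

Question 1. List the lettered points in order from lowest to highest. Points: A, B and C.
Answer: A B C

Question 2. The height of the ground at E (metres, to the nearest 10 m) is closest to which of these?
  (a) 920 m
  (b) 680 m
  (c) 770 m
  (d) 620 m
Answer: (c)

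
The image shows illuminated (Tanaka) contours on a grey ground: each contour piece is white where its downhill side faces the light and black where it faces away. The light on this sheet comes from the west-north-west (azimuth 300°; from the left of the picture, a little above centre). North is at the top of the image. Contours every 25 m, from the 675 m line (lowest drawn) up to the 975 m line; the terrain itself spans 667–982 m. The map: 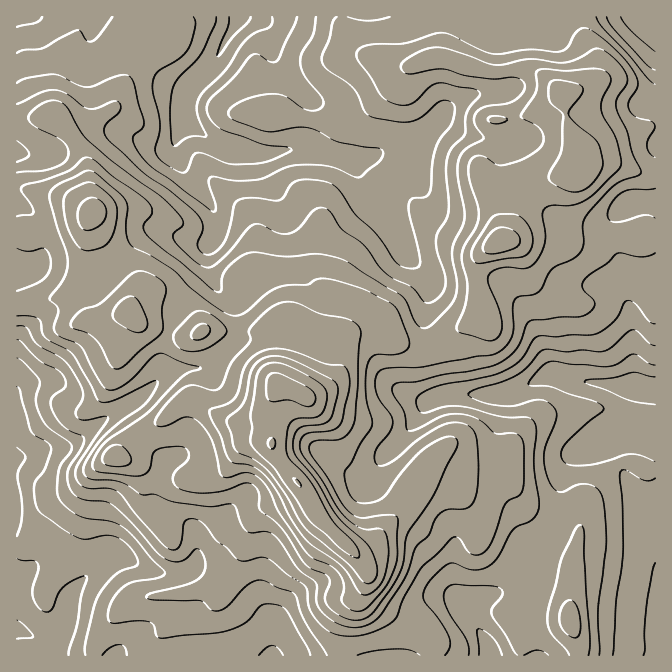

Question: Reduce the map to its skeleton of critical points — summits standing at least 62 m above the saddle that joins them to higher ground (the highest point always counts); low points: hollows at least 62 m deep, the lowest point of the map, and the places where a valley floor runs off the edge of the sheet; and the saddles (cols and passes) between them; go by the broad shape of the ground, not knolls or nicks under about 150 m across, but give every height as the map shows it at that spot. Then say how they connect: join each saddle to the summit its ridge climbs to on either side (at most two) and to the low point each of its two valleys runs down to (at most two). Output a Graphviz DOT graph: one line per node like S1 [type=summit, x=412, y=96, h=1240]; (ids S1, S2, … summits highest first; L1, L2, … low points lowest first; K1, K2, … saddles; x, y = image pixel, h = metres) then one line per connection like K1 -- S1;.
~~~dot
graph terrain {
  S1 [type=summit, x=305, y=397, h=982];
  S2 [type=summit, x=498, y=242, h=922];
  L1 [type=low, x=239, y=18, h=667];
  L2 [type=low, x=17, y=630, h=670];
  L3 [type=low, x=645, y=388, h=680];
  L4 [type=low, x=655, y=17, h=706];
  K1 [type=saddle, x=427, y=348, h=840];
  K2 [type=saddle, x=504, y=70, h=831];
  K3 [type=saddle, x=651, y=170, h=816];
  K4 [type=saddle, x=614, y=235, h=803];
  K5 [type=saddle, x=582, y=17, h=791];
  K1 -- S1;
  K1 -- S2;
  K1 -- L1;
  K1 -- L3;
  K2 -- S1;
  K2 -- S2;
  K2 -- L1;
  K3 -- S2;
  K3 -- L1;
  K3 -- L2;
  K4 -- S1;
  K4 -- S2;
  K4 -- L3;
  K5 -- S2;
  K5 -- L1;
  K5 -- L4;
}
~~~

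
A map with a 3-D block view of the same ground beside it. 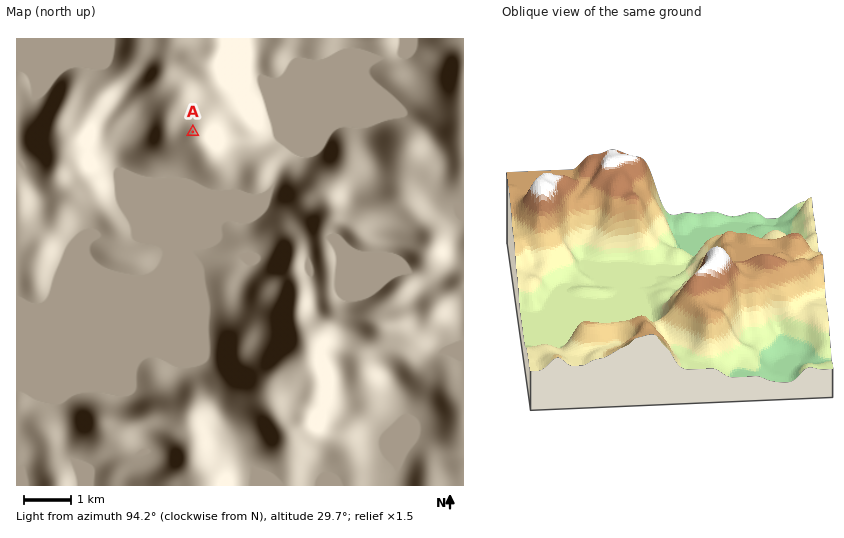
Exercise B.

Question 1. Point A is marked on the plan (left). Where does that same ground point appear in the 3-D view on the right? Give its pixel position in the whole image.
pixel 631 195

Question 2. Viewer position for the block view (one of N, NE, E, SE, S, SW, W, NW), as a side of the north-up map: S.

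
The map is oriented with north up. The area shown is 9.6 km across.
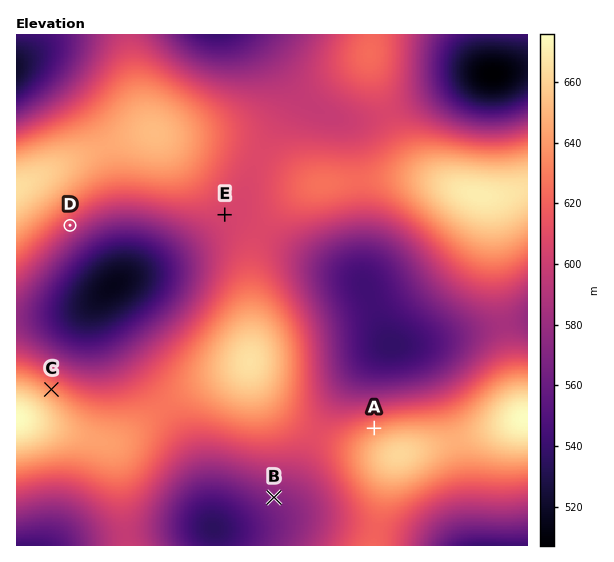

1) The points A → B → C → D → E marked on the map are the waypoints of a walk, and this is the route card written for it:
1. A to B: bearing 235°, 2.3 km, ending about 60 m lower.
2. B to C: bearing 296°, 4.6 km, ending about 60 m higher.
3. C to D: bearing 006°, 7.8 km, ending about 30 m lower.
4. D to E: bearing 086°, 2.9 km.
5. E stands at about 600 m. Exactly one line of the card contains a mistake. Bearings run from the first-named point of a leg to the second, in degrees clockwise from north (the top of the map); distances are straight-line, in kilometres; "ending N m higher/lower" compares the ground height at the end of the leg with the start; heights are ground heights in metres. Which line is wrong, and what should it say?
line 3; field distance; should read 3.1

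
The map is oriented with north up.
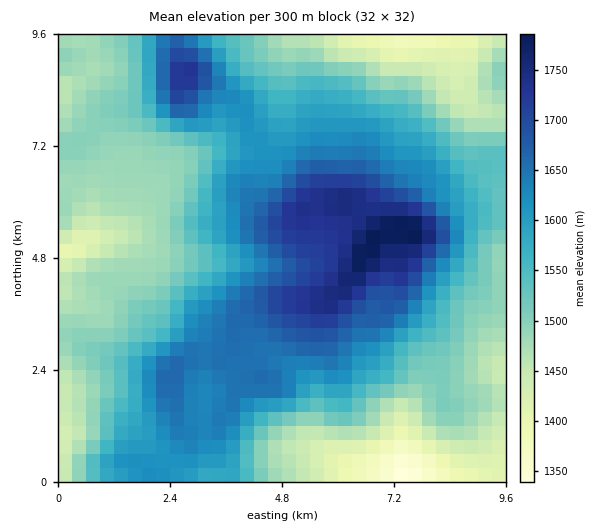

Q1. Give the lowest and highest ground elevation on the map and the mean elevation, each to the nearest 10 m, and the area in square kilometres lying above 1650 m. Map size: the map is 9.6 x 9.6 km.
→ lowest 1330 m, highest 1800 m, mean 1560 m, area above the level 18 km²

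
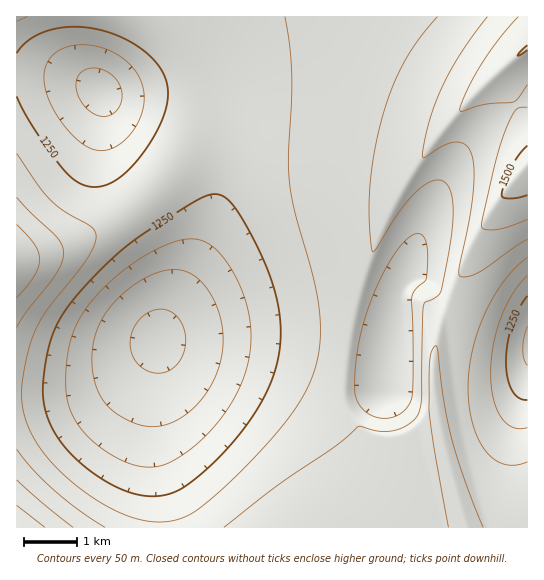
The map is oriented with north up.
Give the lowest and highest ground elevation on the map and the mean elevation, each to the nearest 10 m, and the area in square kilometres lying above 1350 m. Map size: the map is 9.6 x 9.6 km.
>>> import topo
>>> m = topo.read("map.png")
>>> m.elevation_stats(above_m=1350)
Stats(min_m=1090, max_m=1540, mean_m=1290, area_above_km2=24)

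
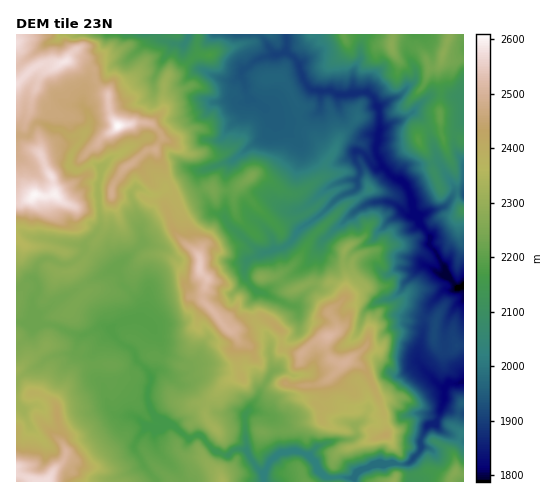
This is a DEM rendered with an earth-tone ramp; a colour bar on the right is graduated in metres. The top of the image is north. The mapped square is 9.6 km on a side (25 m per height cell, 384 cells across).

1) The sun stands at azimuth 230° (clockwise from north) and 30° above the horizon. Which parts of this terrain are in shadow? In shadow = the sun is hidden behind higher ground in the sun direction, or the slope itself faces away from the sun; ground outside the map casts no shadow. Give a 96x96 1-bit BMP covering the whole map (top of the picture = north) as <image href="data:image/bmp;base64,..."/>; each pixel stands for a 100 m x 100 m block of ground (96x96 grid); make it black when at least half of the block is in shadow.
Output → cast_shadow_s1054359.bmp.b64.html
<image width="96" height="96" href="data:image/bmp;base64,Qk2+BAAAAAAAAD4AAAAoAAAAYAAAAGAAAAABAAEAAAAAAIAEAAATCwAAEwsAAAIAAAAAAAAA////AAAAAAAAAAAAAAAAAP8AAAAAAAAAAAAYAcACIAAAAAAAAAAwA4AHcAAAAAAAAABwA4AB+AEAAAAAAAxgBwAAHAEAAAAAAHzAHwAAHAMAAAAAAGDAAAAAMAMAAAAAAMAAAAAANgMAAAAAAYAAAAAAPgAAAAAAAQAAAAAAPjgAAAAAAAAAAAAAAHAAAAAAAAAAAAAATiAAAAAAAAAAAAAA5gAAAAAAAAAAAAAA/AAAAAAAAAAAAAAA/gAAAAAAAAAAAAABwAAAAAAAAAAAAAAAAQAAAAAAAAAAAAAAB4AAAAAAAAAAAAAAH4AAAAAAAAAAAAACf4AAAAAAAAAAAAAH/4AAAAAAAAAAAAAH/4AAAAAAAAAAIAAP/4AAAAAAAAAAAAAP/gAAAAAAAAAAAAAP/AAAAAAAAAAAAAAAeAAAAAAAAAAAAAAA8AAAAAAAAAAAAAAB8AAAAAAAAAAAAAAB8AAAAAAAAAAAAAAB8AAAAAAAAAAAAAAN4AAAAAAAAAAAAAAF4AAAAAAAAAAAAAAB8AAAAAAAAAAAYACB8AAAAAAAAAAA4AADgAAAAAAAAAABwABDwAAAAAAAAAAHgABAgAAAAAAAAAxPAAACAAAAAAAAAAQGAAABAAAAAAAAAAQAAAAAAAAAAAAAAAjgAAAAAAAAAAAAAABgAAAAAAAAAAAAAAMAAAAAYAAAAAAAAA+AAAAGYAAAAAAAAB+AAAAGYAAAAAAAAB+AAAAAMAAAAAAAAB+AAAAAAAAAAAAAAA4AAAABAAAAAAAAAAAAAAAAAAAAAAAAAAwAAAAAAAAAAAAAAB4AAAAAAAAAAAAAAD4AAAAAAAAAAAAAAD4AAAAAAAAAAAAAAL4AAAAIAAAAAAAAAf4AAAAAAAAAAAAAA9wAAAAAAAAAAAAAA8AAAAAAAAAAAAAABgAAAAAAAAAAAIAABAAAAAAAAAAAAAAACAAAAAAAAAAAAAAACAAAAAAAAAEAAAAAEAAAAAAAAAEAAAAAEAAAAAAAAAAAAAAAEAAAAAAEAAAAAAAAIAAAAAAMAAAAAAAAYAAAAAAMAAAAAAAAYAAAAAAYAAEAAAAAYAAAAACQAAEAAAAAQAAAAAAAAAAAAAAAwAAAAAAAAAAAAAAAAAAAAAAAAAAAAAAAAAAAAAAAAAAAAAAAAGAAAAAAAAAAAAAAAAAAAAAAAAAAAAAAAAAAAAAAAAAAAAAAAAAAAAAAAAAAAAADAAAAAAAAAAAAAAAAAAAAAAAAAAAAAAAoAAAAAAAAAAAAAAAAAAAAAAAAAAAAAAAAAAAAAAAAAAAAAAAAAAAAAAAAAAAAAAAAAAAAAAAAAAAAAAAAAAAAAAAAAAAAAAAAAAAAAAAAAAAAAAAAAOAAAAAAAAAAAAAAAeAAAAAAAAAAAAAAAcAAAAAAAAAAAAAAAAAAAAAAAAAAAAAAAAAAAAAAAAAAAAAAAAAAAAAAAAAAAAAAAAAAAAAAAAAAAAAAAAAAAAAAAAAAAGAAAAAAAAAAAAAAH+BAAAAAAAAAAAAAH/JgAIAAAAAAAAA="/>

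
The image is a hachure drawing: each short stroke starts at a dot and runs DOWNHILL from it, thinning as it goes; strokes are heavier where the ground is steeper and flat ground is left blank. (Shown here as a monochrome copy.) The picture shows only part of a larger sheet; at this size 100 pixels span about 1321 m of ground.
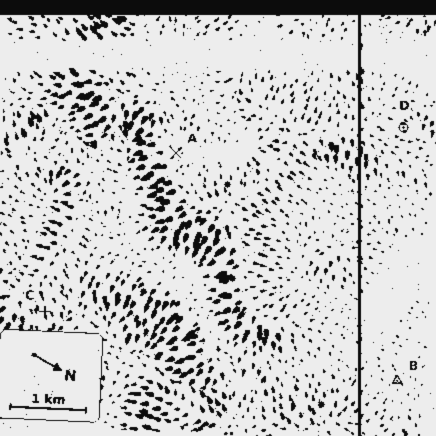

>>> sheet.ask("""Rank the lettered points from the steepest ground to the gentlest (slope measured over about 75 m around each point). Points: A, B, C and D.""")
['C', 'D', 'A', 'B']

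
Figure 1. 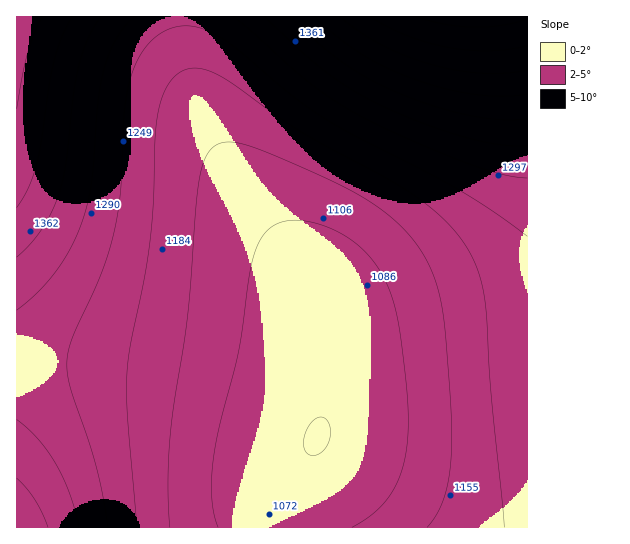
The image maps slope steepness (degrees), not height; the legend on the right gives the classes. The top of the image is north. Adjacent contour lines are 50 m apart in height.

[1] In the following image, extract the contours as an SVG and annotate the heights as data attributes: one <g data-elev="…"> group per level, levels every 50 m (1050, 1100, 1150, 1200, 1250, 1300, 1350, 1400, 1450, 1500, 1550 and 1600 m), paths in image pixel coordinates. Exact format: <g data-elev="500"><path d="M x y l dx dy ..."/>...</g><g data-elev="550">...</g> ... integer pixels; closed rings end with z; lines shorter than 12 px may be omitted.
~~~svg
<g data-elev="1050"><path d="M311 455l-4-1-3-5-1-7 2-8 8-13 5-3 5-1 4 4 3 5 1 7-2 8-7 11-5 3z"/></g><g data-elev="1100"><path d="M218 527l-4-13-2-16 1-39 6-33 20-76 13-89 7-19 9-12 11-7 16-3 19 3 19 6 17 10 15 12 12 15 9 16 7 19 5 21 7 49 3 36 0 30-4 24-7 21-11 19-15 14-19 12"/></g><g data-elev="1150"><path d="M170 527l-2-42 2-46 18-124 11-132 4-18 6-13 8-7 12-3 17 3 25 9 60 27 33 17 21 14 17 15 15 17 11 18 9 25 6 30 7 76 2 44-2 30-4 24-8 20-11 16"/></g><g data-elev="1200"><path d="M137 527l-9-108-1-42 3-30 14-68 6-40 3-36 4-81 5-24 8-16 12-11 13-3 12 2 15 7 79 55 107 59 33 26 13 13 10 13 13 26 8 30 6 94 13 134"/></g><g data-elev="1250"><path d="M108 527l-5-32-7-30-27-82-2-13 0-12 6-23 30-66 11-38 7-41 4-80 5-31 5-14 7-13 8-10 9-8 14-6 13-2 15 2 14 6 20 14 53 45 33 23 32 19 106 55 34 21 34 25"/></g><g data-elev="1300"><path d="M79 527l-10-34-13-30-18-24-21-19"/><path d="M17 310l20-17 17-19 14-21 11-23 7-21 5-23 7-81 5-34 6-16 6-15 9-13 10-10"/><path d="M233 17l76 65 22 17 26 15 48 23 61 26 35 11 26 4"/></g><g data-elev="1350"><path d="M48 527l-13-28-18-21"/><path d="M17 257l13-13 11-14 10-16 7-17 8-32 7-68 5-30 10-28 13-22"/><path d="M264 17l38 35 23 19 25 18 28 15 43 18 44 15 34 8 28 1"/></g><g data-elev="1400"><path d="M17 208l10-18 8-21 6-24 13-82 7-25 11-21"/><path d="M290 17l29 27 24 19 26 16 28 13 36 14 36 9 30 5 28-1"/></g><g data-elev="1450"><path d="M17 109l11-56 6-19 8-17"/><path d="M314 17l24 20 23 17 24 13 28 12 30 9 31 6 28 2 25-2"/></g><g data-elev="1500"><path d="M340 17l21 15 20 13 24 10 25 9 25 6 26 3 24 0 22-3"/></g><g data-elev="1550"><path d="M370 17l19 10 18 9 20 6 22 5 20 3 20 1 20-2 18-3"/></g><g data-elev="1600"><path d="M416 17l29 7 28 3 28-2 26-6"/></g>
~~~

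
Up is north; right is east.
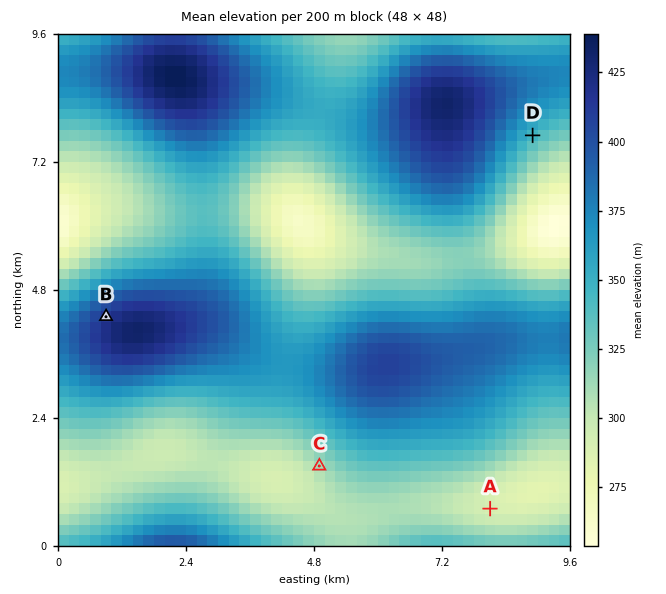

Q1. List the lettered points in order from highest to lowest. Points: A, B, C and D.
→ B D C A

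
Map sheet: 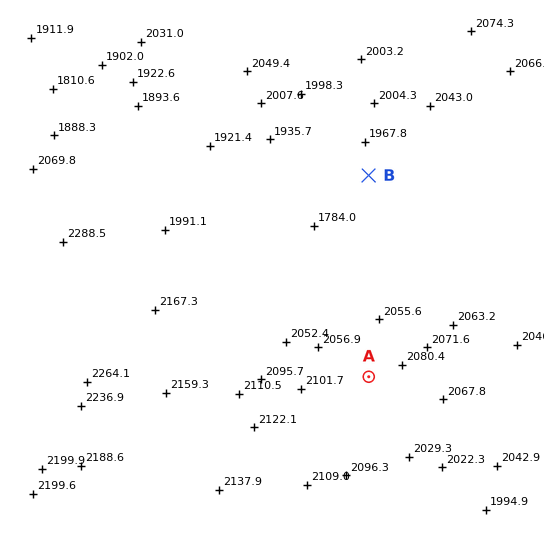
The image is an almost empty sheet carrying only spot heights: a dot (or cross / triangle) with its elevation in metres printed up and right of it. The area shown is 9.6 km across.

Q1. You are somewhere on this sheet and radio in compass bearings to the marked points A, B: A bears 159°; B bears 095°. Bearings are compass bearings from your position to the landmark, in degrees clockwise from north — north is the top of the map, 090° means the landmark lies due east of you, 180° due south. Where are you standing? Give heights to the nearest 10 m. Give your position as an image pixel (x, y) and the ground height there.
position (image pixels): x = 289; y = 168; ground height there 1870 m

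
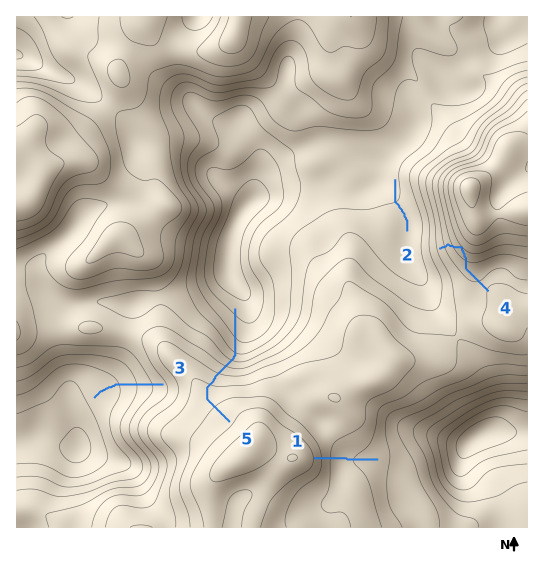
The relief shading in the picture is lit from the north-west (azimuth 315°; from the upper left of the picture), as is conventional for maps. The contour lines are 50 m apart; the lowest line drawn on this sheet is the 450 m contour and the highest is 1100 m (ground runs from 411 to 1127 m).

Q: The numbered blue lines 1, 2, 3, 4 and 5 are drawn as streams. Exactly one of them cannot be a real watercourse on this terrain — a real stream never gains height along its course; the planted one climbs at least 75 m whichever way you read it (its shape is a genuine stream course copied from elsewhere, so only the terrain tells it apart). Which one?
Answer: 4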